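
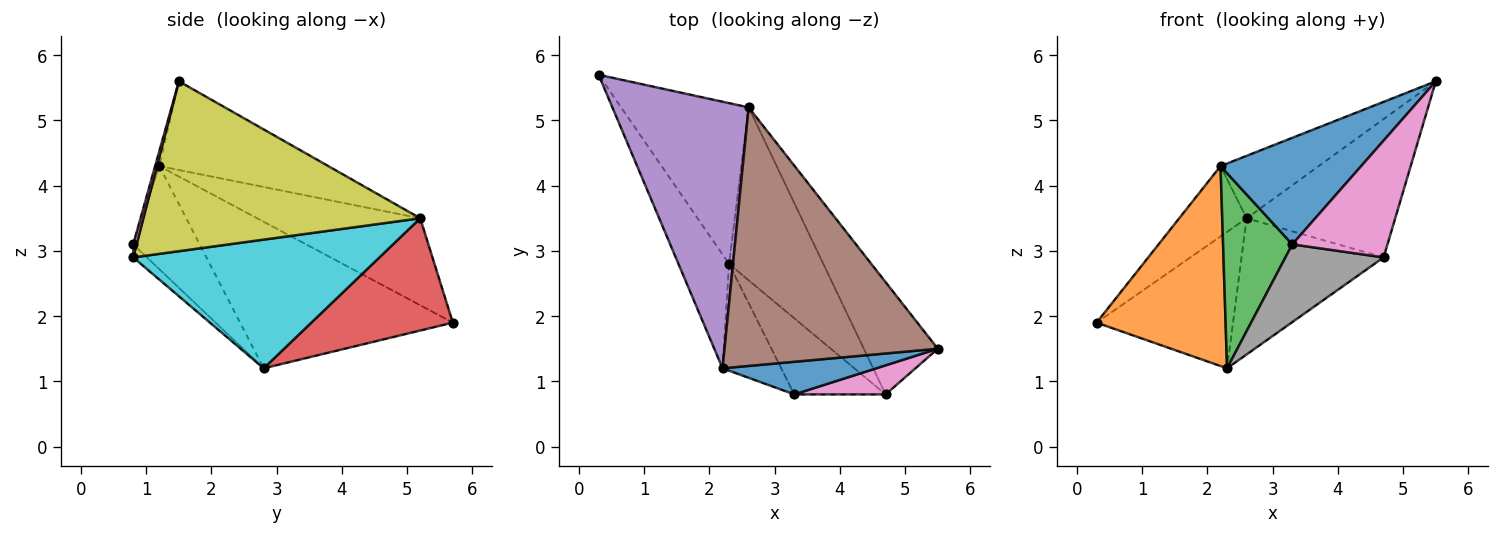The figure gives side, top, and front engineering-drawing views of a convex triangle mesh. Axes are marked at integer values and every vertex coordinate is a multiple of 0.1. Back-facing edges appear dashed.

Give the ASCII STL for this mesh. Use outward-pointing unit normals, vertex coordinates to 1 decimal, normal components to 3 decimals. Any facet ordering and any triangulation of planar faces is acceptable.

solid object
 facet normal -0.028 -0.956 0.293
  outer loop
   vertex 2.2 1.2 4.3
   vertex 3.3 0.8 3.1
   vertex 5.5 1.5 5.6
  endloop
 endfacet
 facet normal -0.820 -0.497 -0.283
  outer loop
   vertex 2.2 1.2 4.3
   vertex 0.3 5.7 1.9
   vertex 2.3 2.8 1.2
  endloop
 endfacet
 facet normal -0.644 -0.671 -0.367
  outer loop
   vertex 2.2 1.2 4.3
   vertex 2.3 2.8 1.2
   vertex 3.3 0.8 3.1
  endloop
 endfacet
 facet normal 0.557 0.537 -0.633
  outer loop
   vertex 2.6 5.2 3.5
   vertex 2.3 2.8 1.2
   vertex 0.3 5.7 1.9
  endloop
 endfacet
 facet normal -0.525 0.217 0.823
  outer loop
   vertex 2.6 5.2 3.5
   vertex 0.3 5.7 1.9
   vertex 2.2 1.2 4.3
  endloop
 endfacet
 facet normal -0.375 0.218 0.901
  outer loop
   vertex 2.6 5.2 3.5
   vertex 2.2 1.2 4.3
   vertex 5.5 1.5 5.6
  endloop
 endfacet
 facet normal 0.034 -0.970 0.241
  outer loop
   vertex 4.7 0.8 2.9
   vertex 5.5 1.5 5.6
   vertex 3.3 0.8 3.1
  endloop
 endfacet
 facet normal -0.099 -0.711 -0.696
  outer loop
   vertex 4.7 0.8 2.9
   vertex 3.3 0.8 3.1
   vertex 2.3 2.8 1.2
  endloop
 endfacet
 facet normal 0.823 0.441 -0.358
  outer loop
   vertex 4.7 0.8 2.9
   vertex 2.6 5.2 3.5
   vertex 5.5 1.5 5.6
  endloop
 endfacet
 facet normal 0.731 0.422 -0.536
  outer loop
   vertex 4.7 0.8 2.9
   vertex 2.3 2.8 1.2
   vertex 2.6 5.2 3.5
  endloop
 endfacet
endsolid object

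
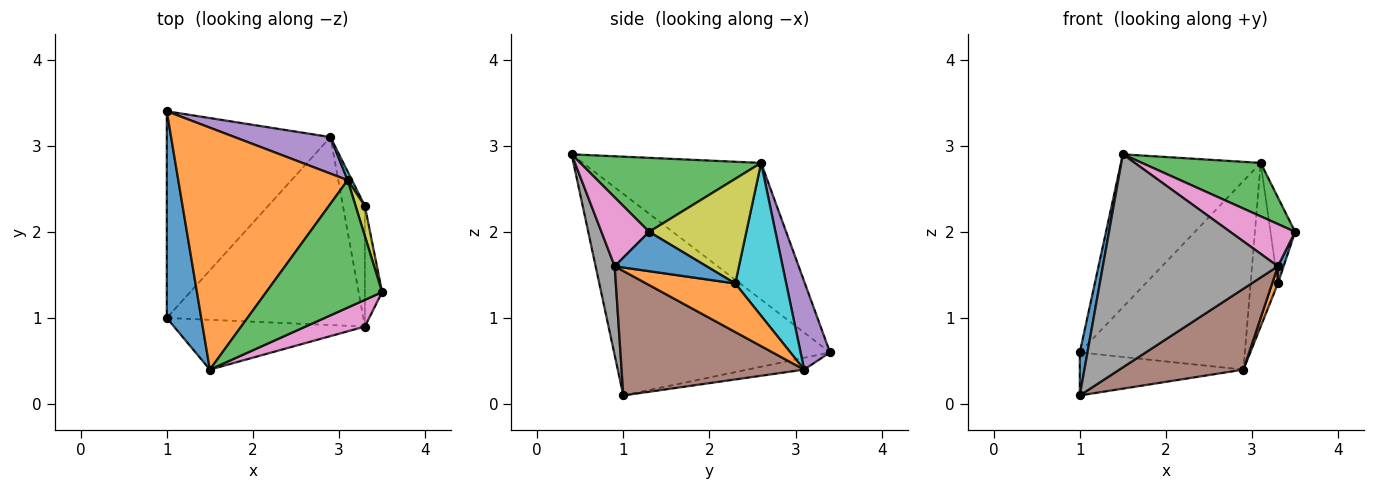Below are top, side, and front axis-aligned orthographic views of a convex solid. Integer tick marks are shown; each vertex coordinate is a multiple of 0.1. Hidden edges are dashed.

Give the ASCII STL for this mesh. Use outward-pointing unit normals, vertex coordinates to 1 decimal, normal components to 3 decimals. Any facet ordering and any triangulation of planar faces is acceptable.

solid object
 facet normal -0.985 -0.035 0.168
  outer loop
   vertex 1.0 1.0 0.1
   vertex 1.5 0.4 2.9
   vertex 1.0 3.4 0.6
  endloop
 endfacet
 facet normal -0.563 0.441 0.698
  outer loop
   vertex 3.1 2.6 2.8
   vertex 1.0 3.4 0.6
   vertex 1.5 0.4 2.9
  endloop
 endfacet
 facet normal 0.507 -0.333 0.795
  outer loop
   vertex 3.1 2.6 2.8
   vertex 1.5 0.4 2.9
   vertex 3.5 1.3 2.0
  endloop
 endfacet
 facet normal -0.071 0.203 -0.977
  outer loop
   vertex 2.9 3.1 0.4
   vertex 1.0 1.0 0.1
   vertex 1.0 3.4 0.6
  endloop
 endfacet
 facet normal 0.172 0.967 0.187
  outer loop
   vertex 2.9 3.1 0.4
   vertex 1.0 3.4 0.6
   vertex 3.1 2.6 2.8
  endloop
 endfacet
 facet normal 0.503 -0.342 -0.794
  outer loop
   vertex 3.3 0.9 1.6
   vertex 1.0 1.0 0.1
   vertex 2.9 3.1 0.4
  endloop
 endfacet
 facet normal 0.527 -0.718 0.454
  outer loop
   vertex 3.3 0.9 1.6
   vertex 3.5 1.3 2.0
   vertex 1.5 0.4 2.9
  endloop
 endfacet
 facet normal 0.106 -0.968 -0.226
  outer loop
   vertex 3.3 0.9 1.6
   vertex 1.5 0.4 2.9
   vertex 1.0 1.0 0.1
  endloop
 endfacet
 facet normal 0.966 0.245 0.086
  outer loop
   vertex 3.3 2.3 1.4
   vertex 3.1 2.6 2.8
   vertex 3.5 1.3 2.0
  endloop
 endfacet
 facet normal 0.881 0.472 0.025
  outer loop
   vertex 3.3 2.3 1.4
   vertex 2.9 3.1 0.4
   vertex 3.1 2.6 2.8
  endloop
 endfacet
 facet normal 0.915 -0.057 -0.400
  outer loop
   vertex 3.3 2.3 1.4
   vertex 3.5 1.3 2.0
   vertex 3.3 0.9 1.6
  endloop
 endfacet
 facet normal 0.910 -0.059 -0.411
  outer loop
   vertex 3.3 2.3 1.4
   vertex 3.3 0.9 1.6
   vertex 2.9 3.1 0.4
  endloop
 endfacet
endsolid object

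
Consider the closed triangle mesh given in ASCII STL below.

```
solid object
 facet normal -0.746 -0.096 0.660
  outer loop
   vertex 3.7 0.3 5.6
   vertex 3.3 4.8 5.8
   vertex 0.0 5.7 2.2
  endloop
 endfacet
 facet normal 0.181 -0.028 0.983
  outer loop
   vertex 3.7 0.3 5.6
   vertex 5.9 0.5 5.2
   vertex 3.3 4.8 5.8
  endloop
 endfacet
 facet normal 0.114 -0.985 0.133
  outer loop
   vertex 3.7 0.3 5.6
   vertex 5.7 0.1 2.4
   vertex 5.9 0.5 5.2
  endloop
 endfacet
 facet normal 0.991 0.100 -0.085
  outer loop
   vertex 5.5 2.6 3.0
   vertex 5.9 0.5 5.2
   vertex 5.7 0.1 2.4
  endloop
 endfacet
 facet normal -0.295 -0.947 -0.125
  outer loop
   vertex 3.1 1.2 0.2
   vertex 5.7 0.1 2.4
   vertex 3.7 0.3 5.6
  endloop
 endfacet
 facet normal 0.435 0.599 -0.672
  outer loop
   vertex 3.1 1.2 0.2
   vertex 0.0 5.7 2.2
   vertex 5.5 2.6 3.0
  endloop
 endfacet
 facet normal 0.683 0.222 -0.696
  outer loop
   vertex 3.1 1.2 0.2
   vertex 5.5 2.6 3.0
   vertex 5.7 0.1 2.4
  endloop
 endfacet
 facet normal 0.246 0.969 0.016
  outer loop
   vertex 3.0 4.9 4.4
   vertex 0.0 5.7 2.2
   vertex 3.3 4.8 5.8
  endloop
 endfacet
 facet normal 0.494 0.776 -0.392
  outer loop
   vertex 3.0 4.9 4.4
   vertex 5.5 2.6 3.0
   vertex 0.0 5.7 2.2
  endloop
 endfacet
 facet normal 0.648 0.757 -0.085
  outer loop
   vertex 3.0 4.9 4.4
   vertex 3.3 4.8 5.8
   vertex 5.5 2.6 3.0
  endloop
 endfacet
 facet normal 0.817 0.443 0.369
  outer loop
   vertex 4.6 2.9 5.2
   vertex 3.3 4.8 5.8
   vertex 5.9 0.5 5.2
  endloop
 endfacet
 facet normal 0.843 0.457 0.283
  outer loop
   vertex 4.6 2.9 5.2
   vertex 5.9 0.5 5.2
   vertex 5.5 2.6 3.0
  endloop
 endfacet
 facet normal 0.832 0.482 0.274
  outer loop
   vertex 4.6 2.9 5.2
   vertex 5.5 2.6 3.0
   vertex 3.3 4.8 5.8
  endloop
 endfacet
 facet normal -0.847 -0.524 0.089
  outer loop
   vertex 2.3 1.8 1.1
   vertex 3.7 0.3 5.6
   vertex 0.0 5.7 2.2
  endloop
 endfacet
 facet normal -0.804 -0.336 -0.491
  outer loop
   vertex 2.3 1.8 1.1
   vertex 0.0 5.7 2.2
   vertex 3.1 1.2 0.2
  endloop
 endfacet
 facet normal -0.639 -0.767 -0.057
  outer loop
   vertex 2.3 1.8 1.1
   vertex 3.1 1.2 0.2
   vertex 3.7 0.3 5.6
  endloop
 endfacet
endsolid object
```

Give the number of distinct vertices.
10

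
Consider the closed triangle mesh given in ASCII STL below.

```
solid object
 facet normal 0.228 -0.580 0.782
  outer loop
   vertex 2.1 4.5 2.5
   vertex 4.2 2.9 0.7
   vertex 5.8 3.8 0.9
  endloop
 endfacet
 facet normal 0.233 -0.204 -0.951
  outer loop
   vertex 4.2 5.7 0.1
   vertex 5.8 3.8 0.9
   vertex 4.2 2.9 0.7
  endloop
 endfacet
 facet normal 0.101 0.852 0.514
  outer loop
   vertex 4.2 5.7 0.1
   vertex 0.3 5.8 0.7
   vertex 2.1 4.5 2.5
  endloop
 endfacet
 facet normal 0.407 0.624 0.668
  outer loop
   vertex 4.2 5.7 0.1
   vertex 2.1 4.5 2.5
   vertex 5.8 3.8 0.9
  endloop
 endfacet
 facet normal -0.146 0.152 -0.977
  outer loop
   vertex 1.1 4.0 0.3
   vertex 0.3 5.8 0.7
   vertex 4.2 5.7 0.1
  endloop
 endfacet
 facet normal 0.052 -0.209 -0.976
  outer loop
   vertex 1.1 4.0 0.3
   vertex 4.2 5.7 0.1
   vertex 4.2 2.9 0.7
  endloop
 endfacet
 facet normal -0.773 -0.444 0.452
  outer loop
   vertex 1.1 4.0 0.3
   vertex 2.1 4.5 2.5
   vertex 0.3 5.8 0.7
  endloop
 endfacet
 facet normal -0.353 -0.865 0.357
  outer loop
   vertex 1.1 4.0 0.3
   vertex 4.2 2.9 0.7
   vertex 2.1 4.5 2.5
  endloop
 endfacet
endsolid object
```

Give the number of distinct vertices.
6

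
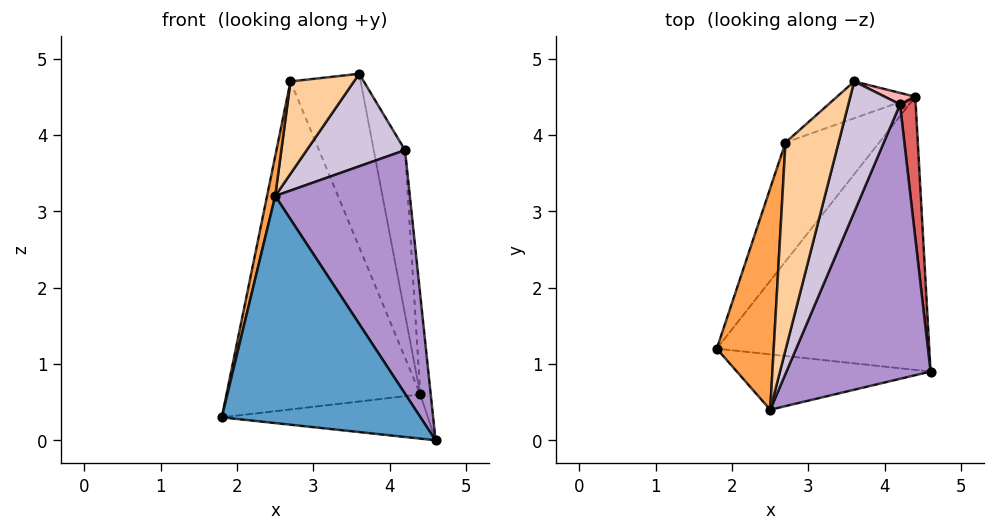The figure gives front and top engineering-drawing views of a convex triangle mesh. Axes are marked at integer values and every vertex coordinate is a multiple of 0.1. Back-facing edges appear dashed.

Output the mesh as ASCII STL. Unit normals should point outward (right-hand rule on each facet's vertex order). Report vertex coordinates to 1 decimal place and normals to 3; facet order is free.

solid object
 facet normal -0.128 -0.964 -0.235
  outer loop
   vertex 2.5 0.4 3.2
   vertex 1.8 1.2 0.3
   vertex 4.6 0.9 0.0
  endloop
 endfacet
 facet normal -0.088 0.159 -0.983
  outer loop
   vertex 4.4 4.5 0.6
   vertex 4.6 0.9 0.0
   vertex 1.8 1.2 0.3
  endloop
 endfacet
 facet normal -0.974 -0.040 0.224
  outer loop
   vertex 2.7 3.9 4.7
   vertex 1.8 1.2 0.3
   vertex 2.5 0.4 3.2
  endloop
 endfacet
 facet normal 0.251 -0.393 0.884
  outer loop
   vertex 2.7 3.9 4.7
   vertex 2.5 0.4 3.2
   vertex 3.6 4.7 4.8
  endloop
 endfacet
 facet normal -0.756 0.616 -0.223
  outer loop
   vertex 2.7 3.9 4.7
   vertex 4.4 4.5 0.6
   vertex 1.8 1.2 0.3
  endloop
 endfacet
 facet normal -0.646 0.747 -0.159
  outer loop
   vertex 2.7 3.9 4.7
   vertex 3.6 4.7 4.8
   vertex 4.4 4.5 0.6
  endloop
 endfacet
 facet normal 0.997 0.045 0.064
  outer loop
   vertex 4.2 4.4 3.8
   vertex 4.6 0.9 0.0
   vertex 4.4 4.5 0.6
  endloop
 endfacet
 facet normal 0.524 0.850 0.059
  outer loop
   vertex 4.2 4.4 3.8
   vertex 4.4 4.5 0.6
   vertex 3.6 4.7 4.8
  endloop
 endfacet
 facet normal 0.792 -0.405 0.457
  outer loop
   vertex 4.2 4.4 3.8
   vertex 2.5 0.4 3.2
   vertex 4.6 0.9 0.0
  endloop
 endfacet
 facet normal 0.731 -0.394 0.557
  outer loop
   vertex 4.2 4.4 3.8
   vertex 3.6 4.7 4.8
   vertex 2.5 0.4 3.2
  endloop
 endfacet
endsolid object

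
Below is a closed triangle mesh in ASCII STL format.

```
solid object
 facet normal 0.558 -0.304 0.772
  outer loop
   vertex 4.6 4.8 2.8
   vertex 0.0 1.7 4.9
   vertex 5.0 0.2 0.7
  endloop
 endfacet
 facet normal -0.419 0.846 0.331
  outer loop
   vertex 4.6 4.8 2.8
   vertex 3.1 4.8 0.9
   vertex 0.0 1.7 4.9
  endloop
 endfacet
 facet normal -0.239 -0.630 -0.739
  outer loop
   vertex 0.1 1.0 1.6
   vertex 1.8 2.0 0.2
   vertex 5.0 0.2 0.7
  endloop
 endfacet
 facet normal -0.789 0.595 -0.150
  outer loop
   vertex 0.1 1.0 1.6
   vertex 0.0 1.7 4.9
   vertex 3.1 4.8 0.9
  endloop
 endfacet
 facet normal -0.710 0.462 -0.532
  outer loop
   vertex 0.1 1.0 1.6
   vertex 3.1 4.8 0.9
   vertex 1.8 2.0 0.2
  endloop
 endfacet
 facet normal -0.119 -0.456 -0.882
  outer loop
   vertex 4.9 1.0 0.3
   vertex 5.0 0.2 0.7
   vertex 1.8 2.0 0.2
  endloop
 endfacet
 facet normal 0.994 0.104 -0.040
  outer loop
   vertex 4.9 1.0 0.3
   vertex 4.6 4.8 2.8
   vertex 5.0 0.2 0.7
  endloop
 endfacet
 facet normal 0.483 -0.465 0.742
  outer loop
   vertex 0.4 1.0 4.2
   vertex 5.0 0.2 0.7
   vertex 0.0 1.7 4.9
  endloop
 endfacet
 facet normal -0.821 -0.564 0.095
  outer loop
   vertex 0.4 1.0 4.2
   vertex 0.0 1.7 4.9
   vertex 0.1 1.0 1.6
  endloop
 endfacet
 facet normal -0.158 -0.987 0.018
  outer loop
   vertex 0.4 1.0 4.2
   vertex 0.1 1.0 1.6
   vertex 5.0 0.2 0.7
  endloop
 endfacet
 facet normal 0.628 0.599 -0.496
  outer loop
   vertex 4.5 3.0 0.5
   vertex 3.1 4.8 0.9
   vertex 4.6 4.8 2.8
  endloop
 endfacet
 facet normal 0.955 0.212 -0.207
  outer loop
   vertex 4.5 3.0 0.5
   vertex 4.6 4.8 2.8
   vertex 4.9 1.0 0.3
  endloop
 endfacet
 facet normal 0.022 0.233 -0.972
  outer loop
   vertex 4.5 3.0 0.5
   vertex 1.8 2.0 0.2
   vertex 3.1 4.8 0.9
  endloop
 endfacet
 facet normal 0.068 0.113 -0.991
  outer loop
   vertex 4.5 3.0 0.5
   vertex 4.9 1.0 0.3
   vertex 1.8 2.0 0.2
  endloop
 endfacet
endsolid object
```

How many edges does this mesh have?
21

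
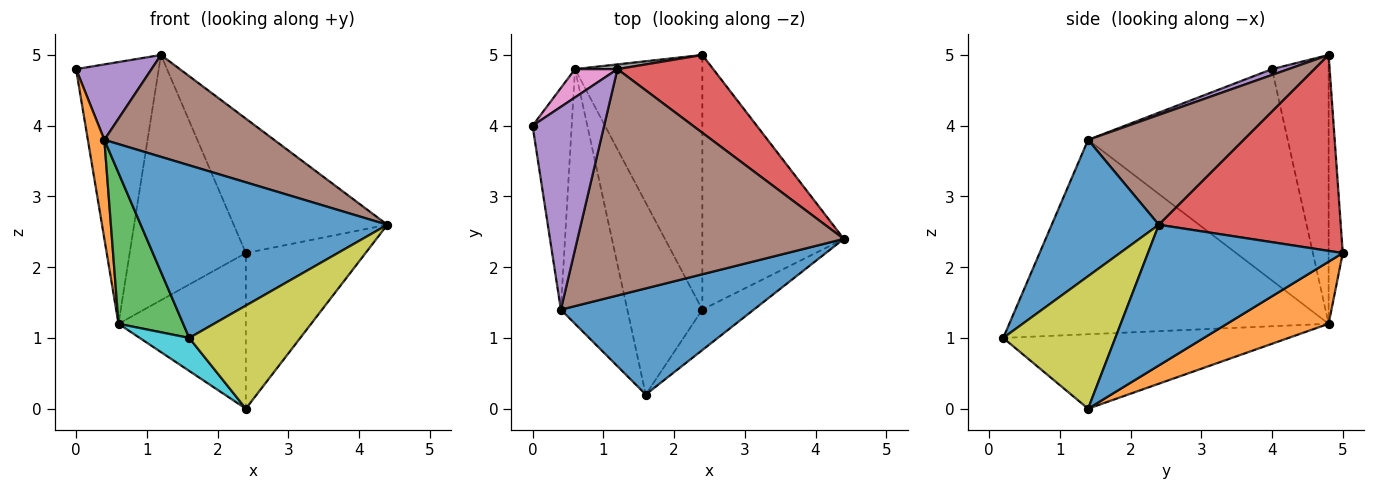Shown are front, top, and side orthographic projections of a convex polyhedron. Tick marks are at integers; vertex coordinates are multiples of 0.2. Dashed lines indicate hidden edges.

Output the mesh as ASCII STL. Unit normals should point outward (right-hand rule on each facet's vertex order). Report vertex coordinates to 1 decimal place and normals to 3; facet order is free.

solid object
 facet normal 0.347 -0.799 0.491
  outer loop
   vertex 0.4 1.4 3.8
   vertex 1.6 0.2 1.0
   vertex 4.4 2.4 2.6
  endloop
 endfacet
 facet normal -0.980 -0.081 -0.181
  outer loop
   vertex 0.4 1.4 3.8
   vertex 0.0 4.0 4.8
   vertex 0.6 4.8 1.2
  endloop
 endfacet
 facet normal -0.929 -0.188 -0.318
  outer loop
   vertex 0.4 1.4 3.8
   vertex 0.6 4.8 1.2
   vertex 1.6 0.2 1.0
  endloop
 endfacet
 facet normal 0.716 0.604 0.350
  outer loop
   vertex 1.2 4.8 5.0
   vertex 4.4 2.4 2.6
   vertex 2.4 5.0 2.2
  endloop
 endfacet
 facet normal 0.076 -0.348 0.935
  outer loop
   vertex 1.2 4.8 5.0
   vertex 0.0 4.0 4.8
   vertex 0.4 1.4 3.8
  endloop
 endfacet
 facet normal 0.352 -0.384 0.854
  outer loop
   vertex 1.2 4.8 5.0
   vertex 0.4 1.4 3.8
   vertex 4.4 2.4 2.6
  endloop
 endfacet
 facet normal -0.563 0.822 0.089
  outer loop
   vertex 1.2 4.8 5.0
   vertex 0.6 4.8 1.2
   vertex 0.0 4.0 4.8
  endloop
 endfacet
 facet normal -0.121 0.992 0.019
  outer loop
   vertex 1.2 4.8 5.0
   vertex 2.4 5.0 2.2
   vertex 0.6 4.8 1.2
  endloop
 endfacet
 facet normal 0.685 -0.678 -0.266
  outer loop
   vertex 2.4 1.4 0.0
   vertex 4.4 2.4 2.6
   vertex 1.6 0.2 1.0
  endloop
 endfacet
 facet normal -0.699 -0.121 -0.705
  outer loop
   vertex 2.4 1.4 0.0
   vertex 1.6 0.2 1.0
   vertex 0.6 4.8 1.2
  endloop
 endfacet
 facet normal 0.647 0.398 -0.651
  outer loop
   vertex 2.4 1.4 0.0
   vertex 2.4 5.0 2.2
   vertex 4.4 2.4 2.6
  endloop
 endfacet
 facet normal 0.384 0.481 -0.788
  outer loop
   vertex 2.4 1.4 0.0
   vertex 0.6 4.8 1.2
   vertex 2.4 5.0 2.2
  endloop
 endfacet
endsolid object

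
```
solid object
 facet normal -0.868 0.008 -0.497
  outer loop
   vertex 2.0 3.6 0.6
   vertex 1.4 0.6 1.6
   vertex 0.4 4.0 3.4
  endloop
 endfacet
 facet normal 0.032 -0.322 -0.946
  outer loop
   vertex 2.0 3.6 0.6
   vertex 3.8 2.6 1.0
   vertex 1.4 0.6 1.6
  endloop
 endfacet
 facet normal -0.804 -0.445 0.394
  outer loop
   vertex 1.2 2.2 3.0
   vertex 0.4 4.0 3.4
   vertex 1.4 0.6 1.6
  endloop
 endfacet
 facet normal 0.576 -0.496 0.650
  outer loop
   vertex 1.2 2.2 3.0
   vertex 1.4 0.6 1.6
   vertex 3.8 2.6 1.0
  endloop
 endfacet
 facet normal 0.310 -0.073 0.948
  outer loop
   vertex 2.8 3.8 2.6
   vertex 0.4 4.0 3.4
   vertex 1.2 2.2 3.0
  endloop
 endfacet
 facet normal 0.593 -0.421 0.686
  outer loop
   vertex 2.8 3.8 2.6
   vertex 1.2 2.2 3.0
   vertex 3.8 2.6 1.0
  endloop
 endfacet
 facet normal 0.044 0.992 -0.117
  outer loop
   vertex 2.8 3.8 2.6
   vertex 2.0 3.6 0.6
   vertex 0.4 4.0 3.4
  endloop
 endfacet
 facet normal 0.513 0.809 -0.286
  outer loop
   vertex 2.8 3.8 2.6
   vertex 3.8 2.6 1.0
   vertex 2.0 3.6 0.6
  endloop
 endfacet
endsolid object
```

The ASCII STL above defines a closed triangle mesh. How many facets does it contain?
8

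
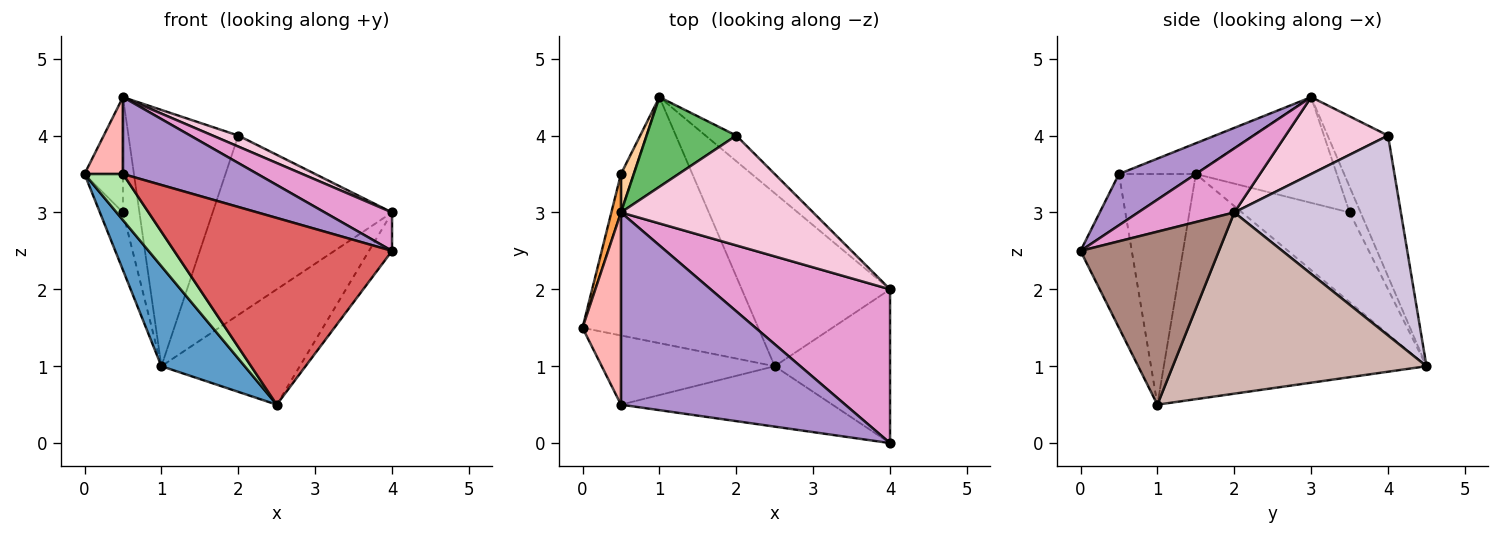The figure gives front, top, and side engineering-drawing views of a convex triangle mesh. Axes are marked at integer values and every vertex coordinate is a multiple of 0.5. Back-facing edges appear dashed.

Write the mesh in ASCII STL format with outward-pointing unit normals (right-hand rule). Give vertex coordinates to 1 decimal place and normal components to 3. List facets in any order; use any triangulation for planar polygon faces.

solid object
 facet normal -0.765 -0.242 -0.597
  outer loop
   vertex 2.5 1.0 0.5
   vertex 0.0 1.5 3.5
   vertex 1.0 4.5 1.0
  endloop
 endfacet
 facet normal -0.968 0.208 -0.138
  outer loop
   vertex 0.5 3.5 3.0
   vertex 1.0 4.5 1.0
   vertex 0.0 1.5 3.5
  endloop
 endfacet
 facet normal -0.961 0.262 0.087
  outer loop
   vertex 0.5 3.5 3.0
   vertex 0.0 1.5 3.5
   vertex 0.5 3.0 4.5
  endloop
 endfacet
 facet normal -0.535 0.802 0.267
  outer loop
   vertex 0.5 3.5 3.0
   vertex 0.5 3.0 4.5
   vertex 1.0 4.5 1.0
  endloop
 endfacet
 facet normal -0.461 0.838 0.293
  outer loop
   vertex 2.0 4.0 4.0
   vertex 1.0 4.5 1.0
   vertex 0.5 3.0 4.5
  endloop
 endfacet
 facet normal -0.743 -0.371 -0.557
  outer loop
   vertex 0.5 0.5 3.5
   vertex 0.0 1.5 3.5
   vertex 2.5 1.0 0.5
  endloop
 endfacet
 facet normal -0.218 -0.928 -0.300
  outer loop
   vertex 0.5 0.5 3.5
   vertex 2.5 1.0 0.5
   vertex 4.0 0.0 2.5
  endloop
 endfacet
 facet normal -0.596 -0.298 0.745
  outer loop
   vertex 0.5 0.5 3.5
   vertex 0.5 3.0 4.5
   vertex 0.0 1.5 3.5
  endloop
 endfacet
 facet normal 0.208 -0.363 0.908
  outer loop
   vertex 0.5 0.5 3.5
   vertex 4.0 0.0 2.5
   vertex 0.5 3.0 4.5
  endloop
 endfacet
 facet normal 0.677 0.729 -0.104
  outer loop
   vertex 4.0 2.0 3.0
   vertex 1.0 4.5 1.0
   vertex 2.0 4.0 4.0
  endloop
 endfacet
 facet normal 0.824 0.137 -0.549
  outer loop
   vertex 4.0 2.0 3.0
   vertex 4.0 0.0 2.5
   vertex 2.5 1.0 0.5
  endloop
 endfacet
 facet normal 0.713 0.389 -0.583
  outer loop
   vertex 4.0 2.0 3.0
   vertex 2.5 1.0 0.5
   vertex 1.0 4.5 1.0
  endloop
 endfacet
 facet normal 0.327 -0.229 0.917
  outer loop
   vertex 4.0 2.0 3.0
   vertex 0.5 3.0 4.5
   vertex 4.0 0.0 2.5
  endloop
 endfacet
 facet normal 0.370 -0.092 0.925
  outer loop
   vertex 4.0 2.0 3.0
   vertex 2.0 4.0 4.0
   vertex 0.5 3.0 4.5
  endloop
 endfacet
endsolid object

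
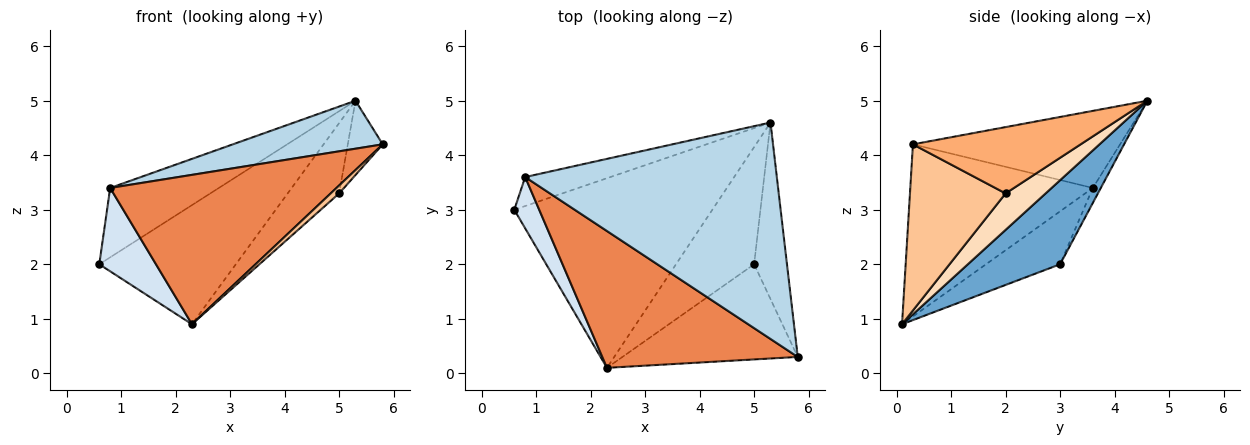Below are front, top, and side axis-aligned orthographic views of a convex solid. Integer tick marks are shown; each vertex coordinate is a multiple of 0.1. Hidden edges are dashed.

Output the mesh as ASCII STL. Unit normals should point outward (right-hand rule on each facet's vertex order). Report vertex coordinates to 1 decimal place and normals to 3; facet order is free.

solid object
 facet normal 0.338 0.501 -0.797
  outer loop
   vertex 2.3 0.1 0.9
   vertex 0.6 3.0 2.0
   vertex 5.3 4.6 5.0
  endloop
 endfacet
 facet normal -0.068 0.921 -0.385
  outer loop
   vertex 0.8 3.6 3.4
   vertex 5.3 4.6 5.0
   vertex 0.6 3.0 2.0
  endloop
 endfacet
 facet normal -0.287 -0.207 0.935
  outer loop
   vertex 0.8 3.6 3.4
   vertex 5.8 0.3 4.2
   vertex 5.3 4.6 5.0
  endloop
 endfacet
 facet normal -0.744 -0.569 0.350
  outer loop
   vertex 0.8 3.6 3.4
   vertex 0.6 3.0 2.0
   vertex 2.3 0.1 0.9
  endloop
 endfacet
 facet normal -0.511 -0.634 0.581
  outer loop
   vertex 0.8 3.6 3.4
   vertex 2.3 0.1 0.9
   vertex 5.8 0.3 4.2
  endloop
 endfacet
 facet normal 0.881 0.184 -0.436
  outer loop
   vertex 5.0 2.0 3.3
   vertex 5.3 4.6 5.0
   vertex 5.8 0.3 4.2
  endloop
 endfacet
 facet normal 0.687 -0.060 -0.725
  outer loop
   vertex 5.0 2.0 3.3
   vertex 5.8 0.3 4.2
   vertex 2.3 0.1 0.9
  endloop
 endfacet
 facet normal 0.372 0.478 -0.796
  outer loop
   vertex 5.0 2.0 3.3
   vertex 2.3 0.1 0.9
   vertex 5.3 4.6 5.0
  endloop
 endfacet
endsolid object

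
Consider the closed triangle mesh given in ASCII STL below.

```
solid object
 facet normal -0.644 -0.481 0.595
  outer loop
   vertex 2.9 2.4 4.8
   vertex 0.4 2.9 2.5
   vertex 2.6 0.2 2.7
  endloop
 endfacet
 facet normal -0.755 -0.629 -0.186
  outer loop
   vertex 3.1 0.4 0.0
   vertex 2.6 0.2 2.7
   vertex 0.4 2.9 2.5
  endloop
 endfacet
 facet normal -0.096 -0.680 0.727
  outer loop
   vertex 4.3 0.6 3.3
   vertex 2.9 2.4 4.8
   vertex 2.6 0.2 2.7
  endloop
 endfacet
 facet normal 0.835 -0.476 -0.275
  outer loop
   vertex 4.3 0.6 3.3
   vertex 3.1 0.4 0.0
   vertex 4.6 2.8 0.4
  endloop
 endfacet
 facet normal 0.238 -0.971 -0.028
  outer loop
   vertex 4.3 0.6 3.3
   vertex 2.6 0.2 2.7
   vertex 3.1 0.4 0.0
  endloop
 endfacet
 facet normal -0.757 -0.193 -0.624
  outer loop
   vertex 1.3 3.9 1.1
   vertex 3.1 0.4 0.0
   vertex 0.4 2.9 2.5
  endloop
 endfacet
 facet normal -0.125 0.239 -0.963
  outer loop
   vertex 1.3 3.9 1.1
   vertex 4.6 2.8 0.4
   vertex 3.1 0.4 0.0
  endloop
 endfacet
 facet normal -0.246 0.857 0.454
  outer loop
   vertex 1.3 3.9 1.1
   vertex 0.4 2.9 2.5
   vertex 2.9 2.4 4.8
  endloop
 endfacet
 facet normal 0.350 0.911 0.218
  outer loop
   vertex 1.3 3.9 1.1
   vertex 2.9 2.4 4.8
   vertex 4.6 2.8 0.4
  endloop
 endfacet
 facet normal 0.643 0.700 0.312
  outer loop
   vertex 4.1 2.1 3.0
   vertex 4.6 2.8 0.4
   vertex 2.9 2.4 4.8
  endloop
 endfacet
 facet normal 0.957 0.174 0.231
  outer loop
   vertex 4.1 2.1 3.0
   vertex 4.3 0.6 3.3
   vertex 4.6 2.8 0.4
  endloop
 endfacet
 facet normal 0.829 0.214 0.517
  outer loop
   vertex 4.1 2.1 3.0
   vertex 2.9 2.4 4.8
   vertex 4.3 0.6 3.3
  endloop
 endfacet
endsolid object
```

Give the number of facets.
12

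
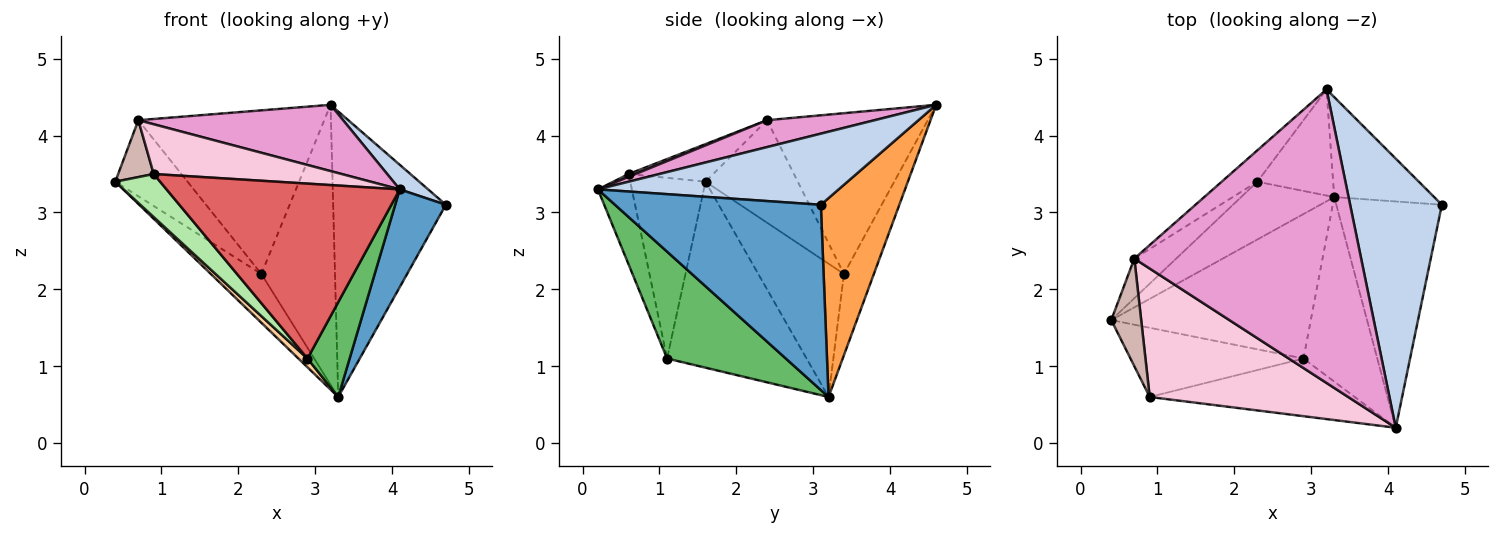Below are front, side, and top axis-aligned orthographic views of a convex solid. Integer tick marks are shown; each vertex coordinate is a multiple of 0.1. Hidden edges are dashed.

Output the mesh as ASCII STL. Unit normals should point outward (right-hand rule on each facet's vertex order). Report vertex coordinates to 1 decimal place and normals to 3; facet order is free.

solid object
 facet normal 0.850 -0.209 -0.484
  outer loop
   vertex 3.3 3.2 0.6
   vertex 4.7 3.1 3.1
   vertex 4.1 0.2 3.3
  endloop
 endfacet
 facet normal 0.611 -0.072 0.788
  outer loop
   vertex 3.2 4.6 4.4
   vertex 4.1 0.2 3.3
   vertex 4.7 3.1 3.1
  endloop
 endfacet
 facet normal 0.549 0.789 -0.276
  outer loop
   vertex 3.2 4.6 4.4
   vertex 4.7 3.1 3.1
   vertex 3.3 3.2 0.6
  endloop
 endfacet
 facet normal -0.681 -0.044 -0.731
  outer loop
   vertex 2.9 1.1 1.1
   vertex 0.4 1.6 3.4
   vertex 3.3 3.2 0.6
  endloop
 endfacet
 facet normal 0.790 -0.280 -0.546
  outer loop
   vertex 2.9 1.1 1.1
   vertex 3.3 3.2 0.6
   vertex 4.1 0.2 3.3
  endloop
 endfacet
 facet normal -0.663 -0.395 -0.635
  outer loop
   vertex 0.9 0.6 3.5
   vertex 0.4 1.6 3.4
   vertex 2.9 1.1 1.1
  endloop
 endfacet
 facet normal -0.137 -0.941 -0.310
  outer loop
   vertex 0.9 0.6 3.5
   vertex 2.9 1.1 1.1
   vertex 4.1 0.2 3.3
  endloop
 endfacet
 facet normal -0.738 0.435 -0.516
  outer loop
   vertex 2.3 3.4 2.2
   vertex 3.3 3.2 0.6
   vertex 0.4 1.6 3.4
  endloop
 endfacet
 facet normal -0.355 0.874 -0.331
  outer loop
   vertex 2.3 3.4 2.2
   vertex 3.2 4.6 4.4
   vertex 3.3 3.2 0.6
  endloop
 endfacet
 facet normal -0.749 0.587 -0.306
  outer loop
   vertex 0.7 2.4 4.2
   vertex 2.3 3.4 2.2
   vertex 0.4 1.6 3.4
  endloop
 endfacet
 facet normal -0.647 0.749 -0.144
  outer loop
   vertex 0.7 2.4 4.2
   vertex 3.2 4.6 4.4
   vertex 2.3 3.4 2.2
  endloop
 endfacet
 facet normal -0.743 -0.313 0.591
  outer loop
   vertex 0.7 2.4 4.2
   vertex 0.4 1.6 3.4
   vertex 0.9 0.6 3.5
  endloop
 endfacet
 facet normal 0.115 -0.219 0.969
  outer loop
   vertex 0.7 2.4 4.2
   vertex 4.1 0.2 3.3
   vertex 3.2 4.6 4.4
  endloop
 endfacet
 facet normal 0.013 -0.361 0.932
  outer loop
   vertex 0.7 2.4 4.2
   vertex 0.9 0.6 3.5
   vertex 4.1 0.2 3.3
  endloop
 endfacet
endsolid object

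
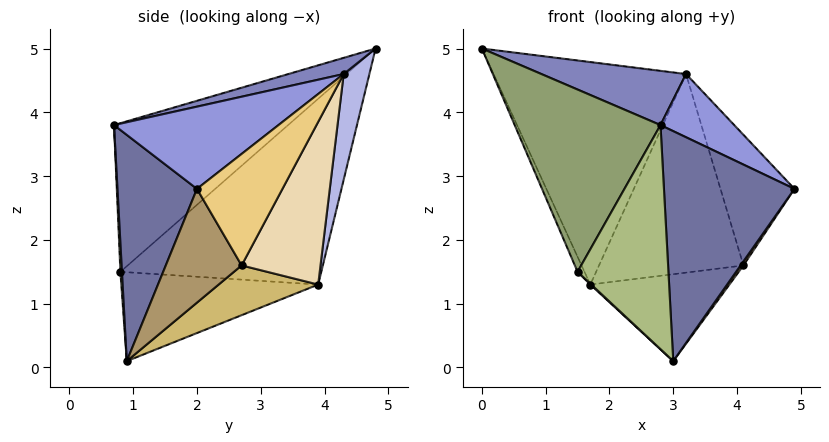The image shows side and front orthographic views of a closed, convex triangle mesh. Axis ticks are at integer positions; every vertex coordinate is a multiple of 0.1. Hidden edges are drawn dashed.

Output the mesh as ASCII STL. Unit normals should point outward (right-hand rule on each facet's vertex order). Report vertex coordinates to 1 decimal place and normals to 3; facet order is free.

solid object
 facet normal 0.520 -0.854 -0.018
  outer loop
   vertex 3.0 0.9 0.1
   vertex 4.9 2.0 2.8
   vertex 2.8 0.7 3.8
  endloop
 endfacet
 facet normal 0.086 -0.225 0.970
  outer loop
   vertex 3.2 4.3 4.6
   vertex 0.0 4.8 5.0
   vertex 2.8 0.7 3.8
  endloop
 endfacet
 facet normal 0.534 -0.240 0.811
  outer loop
   vertex 3.2 4.3 4.6
   vertex 2.8 0.7 3.8
   vertex 4.9 2.0 2.8
  endloop
 endfacet
 facet normal 0.130 0.975 -0.177
  outer loop
   vertex 3.2 4.3 4.6
   vertex 1.7 3.9 1.3
   vertex 0.0 4.8 5.0
  endloop
 endfacet
 facet normal -0.710 -0.595 0.376
  outer loop
   vertex 1.5 0.8 1.5
   vertex 2.8 0.7 3.8
   vertex 0.0 4.8 5.0
  endloop
 endfacet
 facet normal 0.017 -0.998 -0.053
  outer loop
   vertex 1.5 0.8 1.5
   vertex 3.0 0.9 0.1
   vertex 2.8 0.7 3.8
  endloop
 endfacet
 facet normal -0.905 0.031 -0.424
  outer loop
   vertex 1.5 0.8 1.5
   vertex 0.0 4.8 5.0
   vertex 1.7 3.9 1.3
  endloop
 endfacet
 facet normal -0.682 -0.003 -0.731
  outer loop
   vertex 1.5 0.8 1.5
   vertex 1.7 3.9 1.3
   vertex 3.0 0.9 0.1
  endloop
 endfacet
 facet normal 0.823 -0.031 -0.567
  outer loop
   vertex 4.1 2.7 1.6
   vertex 4.9 2.0 2.8
   vertex 3.0 0.9 0.1
  endloop
 endfacet
 facet normal 0.338 0.472 -0.814
  outer loop
   vertex 4.1 2.7 1.6
   vertex 3.0 0.9 0.1
   vertex 1.7 3.9 1.3
  endloop
 endfacet
 facet normal 0.750 0.650 -0.121
  outer loop
   vertex 4.1 2.7 1.6
   vertex 3.2 4.3 4.6
   vertex 4.9 2.0 2.8
  endloop
 endfacet
 facet normal 0.456 0.835 -0.308
  outer loop
   vertex 4.1 2.7 1.6
   vertex 1.7 3.9 1.3
   vertex 3.2 4.3 4.6
  endloop
 endfacet
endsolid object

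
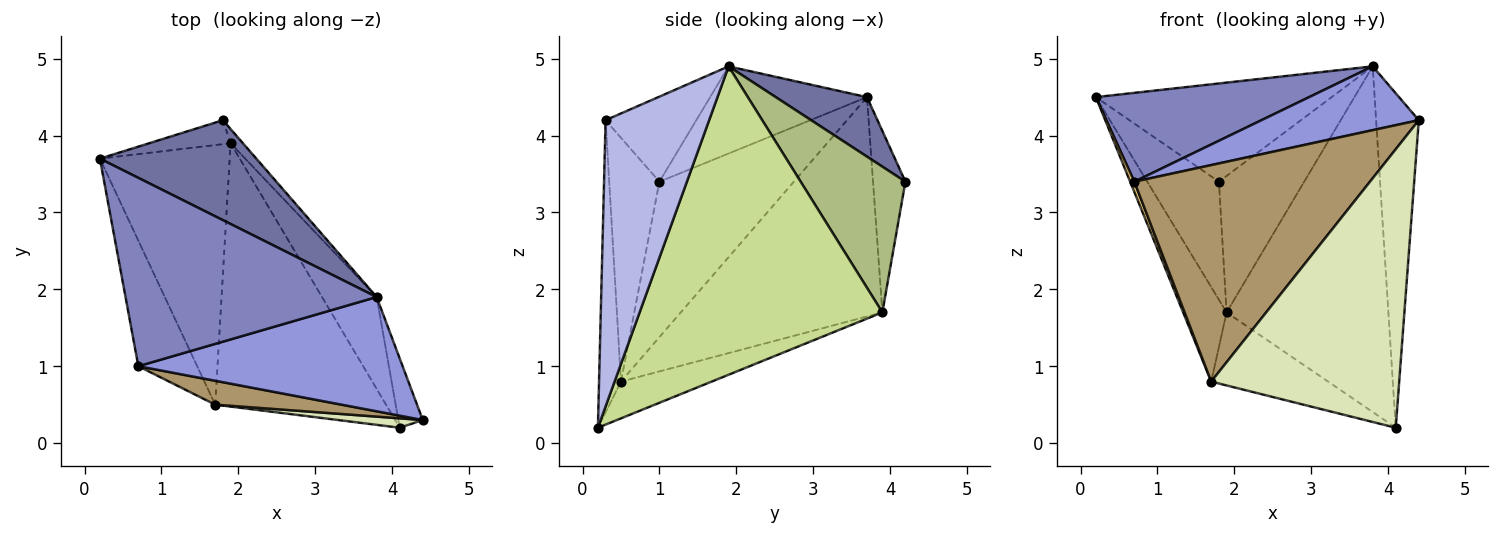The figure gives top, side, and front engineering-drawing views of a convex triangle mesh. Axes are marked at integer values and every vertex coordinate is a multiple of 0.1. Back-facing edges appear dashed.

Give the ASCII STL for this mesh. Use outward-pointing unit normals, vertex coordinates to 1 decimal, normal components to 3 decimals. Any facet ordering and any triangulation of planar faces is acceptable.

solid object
 facet normal 0.262 0.677 0.688
  outer loop
   vertex 3.8 1.9 4.9
   vertex 1.8 4.2 3.4
   vertex 0.2 3.7 4.5
  endloop
 endfacet
 facet normal -0.299 -0.407 0.863
  outer loop
   vertex 3.8 1.9 4.9
   vertex 0.2 3.7 4.5
   vertex 0.7 1.0 3.4
  endloop
 endfacet
 facet normal -0.271 -0.469 0.841
  outer loop
   vertex 3.8 1.9 4.9
   vertex 0.7 1.0 3.4
   vertex 4.4 0.3 4.2
  endloop
 endfacet
 facet normal 0.922 0.380 -0.079
  outer loop
   vertex 3.8 1.9 4.9
   vertex 4.4 0.3 4.2
   vertex 4.1 0.2 0.2
  endloop
 endfacet
 facet normal -0.405 0.896 -0.182
  outer loop
   vertex 1.9 3.9 1.7
   vertex 0.2 3.7 4.5
   vertex 1.8 4.2 3.4
  endloop
 endfacet
 facet normal 0.774 0.630 -0.066
  outer loop
   vertex 1.9 3.9 1.7
   vertex 1.8 4.2 3.4
   vertex 3.8 1.9 4.9
  endloop
 endfacet
 facet normal 0.823 0.549 -0.146
  outer loop
   vertex 1.9 3.9 1.7
   vertex 3.8 1.9 4.9
   vertex 4.1 0.2 0.2
  endloop
 endfacet
 facet normal -0.116 -0.993 0.033
  outer loop
   vertex 1.7 0.5 0.8
   vertex 4.1 0.2 0.2
   vertex 4.4 0.3 4.2
  endloop
 endfacet
 facet normal -0.207 -0.972 0.107
  outer loop
   vertex 1.7 0.5 0.8
   vertex 4.4 0.3 4.2
   vertex 0.7 1.0 3.4
  endloop
 endfacet
 facet normal -0.203 0.262 -0.944
  outer loop
   vertex 1.7 0.5 0.8
   vertex 1.9 3.9 1.7
   vertex 4.1 0.2 0.2
  endloop
 endfacet
 facet normal -0.935 -0.029 -0.354
  outer loop
   vertex 1.7 0.5 0.8
   vertex 0.7 1.0 3.4
   vertex 0.2 3.7 4.5
  endloop
 endfacet
 facet normal -0.846 0.182 -0.501
  outer loop
   vertex 1.7 0.5 0.8
   vertex 0.2 3.7 4.5
   vertex 1.9 3.9 1.7
  endloop
 endfacet
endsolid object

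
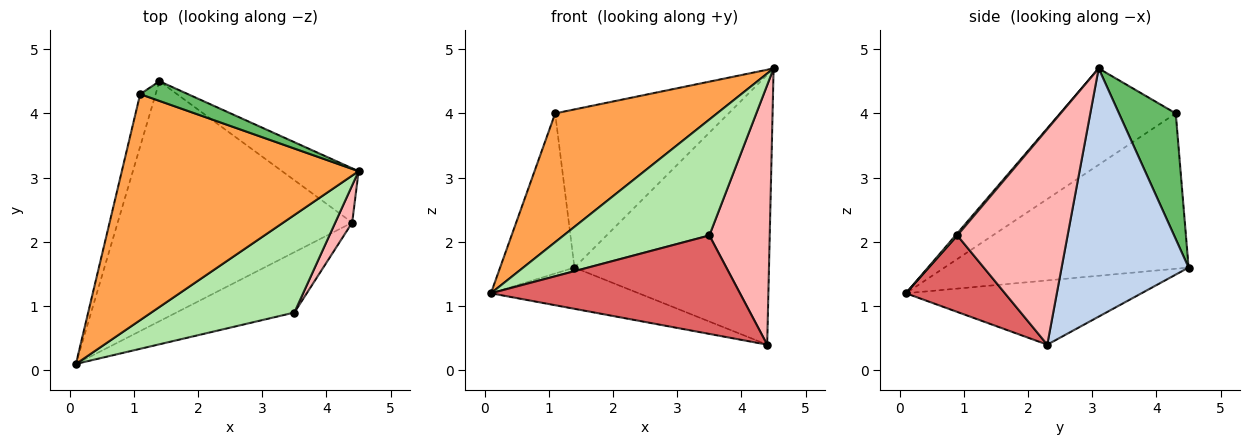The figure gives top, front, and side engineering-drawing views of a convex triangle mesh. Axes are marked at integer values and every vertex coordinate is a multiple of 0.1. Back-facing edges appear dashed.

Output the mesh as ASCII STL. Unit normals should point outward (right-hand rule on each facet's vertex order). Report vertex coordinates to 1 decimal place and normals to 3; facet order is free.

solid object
 facet normal -0.261 0.164 -0.951
  outer loop
   vertex 4.4 2.3 0.4
   vertex 0.1 0.1 1.2
   vertex 1.4 4.5 1.6
  endloop
 endfacet
 facet normal 0.539 0.826 -0.166
  outer loop
   vertex 4.4 2.3 0.4
   vertex 1.4 4.5 1.6
   vertex 4.5 3.1 4.7
  endloop
 endfacet
 facet normal -0.333 -0.467 0.819
  outer loop
   vertex 1.1 4.3 4.0
   vertex 0.1 0.1 1.2
   vertex 4.5 3.1 4.7
  endloop
 endfacet
 facet normal -0.952 0.290 -0.095
  outer loop
   vertex 1.1 4.3 4.0
   vertex 1.4 4.5 1.6
   vertex 0.1 0.1 1.2
  endloop
 endfacet
 facet normal 0.309 0.944 0.117
  outer loop
   vertex 1.1 4.3 4.0
   vertex 4.5 3.1 4.7
   vertex 1.4 4.5 1.6
  endloop
 endfacet
 facet normal 0.010 -0.765 0.644
  outer loop
   vertex 3.5 0.9 2.1
   vertex 4.5 3.1 4.7
   vertex 0.1 0.1 1.2
  endloop
 endfacet
 facet normal 0.321 -0.807 -0.495
  outer loop
   vertex 3.5 0.9 2.1
   vertex 0.1 0.1 1.2
   vertex 4.4 2.3 0.4
  endloop
 endfacet
 facet normal 0.875 -0.479 0.069
  outer loop
   vertex 3.5 0.9 2.1
   vertex 4.4 2.3 0.4
   vertex 4.5 3.1 4.7
  endloop
 endfacet
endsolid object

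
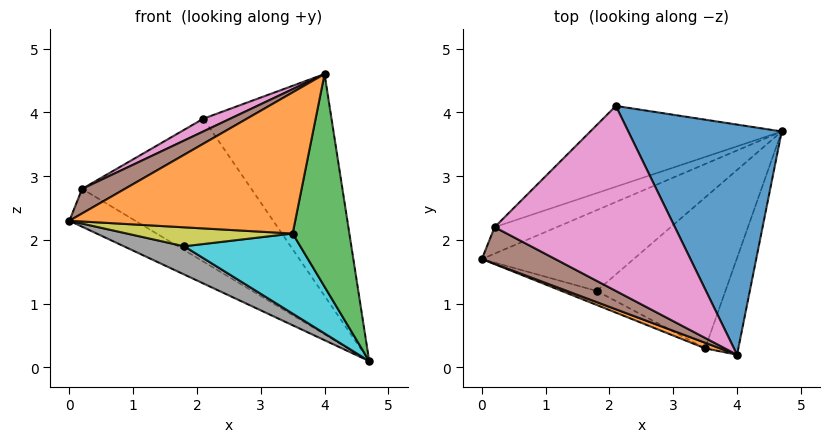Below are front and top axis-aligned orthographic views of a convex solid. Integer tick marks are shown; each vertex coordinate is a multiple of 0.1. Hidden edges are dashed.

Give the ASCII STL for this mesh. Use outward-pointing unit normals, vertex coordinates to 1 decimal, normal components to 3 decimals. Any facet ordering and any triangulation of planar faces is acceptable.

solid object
 facet normal 0.757 0.453 0.470
  outer loop
   vertex 2.1 4.1 3.9
   vertex 4.0 0.2 4.6
   vertex 4.7 3.7 0.1
  endloop
 endfacet
 facet normal -0.369 -0.929 0.037
  outer loop
   vertex 3.5 0.3 2.1
   vertex 4.0 0.2 4.6
   vertex 0.0 1.7 2.3
  endloop
 endfacet
 facet normal 0.884 -0.426 -0.194
  outer loop
   vertex 3.5 0.3 2.1
   vertex 4.7 3.7 0.1
   vertex 4.0 0.2 4.6
  endloop
 endfacet
 facet normal -0.525 0.698 -0.488
  outer loop
   vertex 0.2 2.2 2.8
   vertex 4.7 3.7 0.1
   vertex 0.0 1.7 2.3
  endloop
 endfacet
 facet normal -0.505 0.751 -0.425
  outer loop
   vertex 0.2 2.2 2.8
   vertex 2.1 4.1 3.9
   vertex 4.7 3.7 0.1
  endloop
 endfacet
 facet normal -0.566 -0.459 0.685
  outer loop
   vertex 0.2 2.2 2.8
   vertex 0.0 1.7 2.3
   vertex 4.0 0.2 4.6
  endloop
 endfacet
 facet normal -0.453 -0.061 0.889
  outer loop
   vertex 0.2 2.2 2.8
   vertex 4.0 0.2 4.6
   vertex 2.1 4.1 3.9
  endloop
 endfacet
 facet normal -0.289 -0.316 -0.904
  outer loop
   vertex 1.8 1.2 1.9
   vertex 0.0 1.7 2.3
   vertex 4.7 3.7 0.1
  endloop
 endfacet
 facet normal -0.335 -0.757 -0.561
  outer loop
   vertex 1.8 1.2 1.9
   vertex 3.5 0.3 2.1
   vertex 0.0 1.7 2.3
  endloop
 endfacet
 facet normal -0.143 -0.464 -0.874
  outer loop
   vertex 1.8 1.2 1.9
   vertex 4.7 3.7 0.1
   vertex 3.5 0.3 2.1
  endloop
 endfacet
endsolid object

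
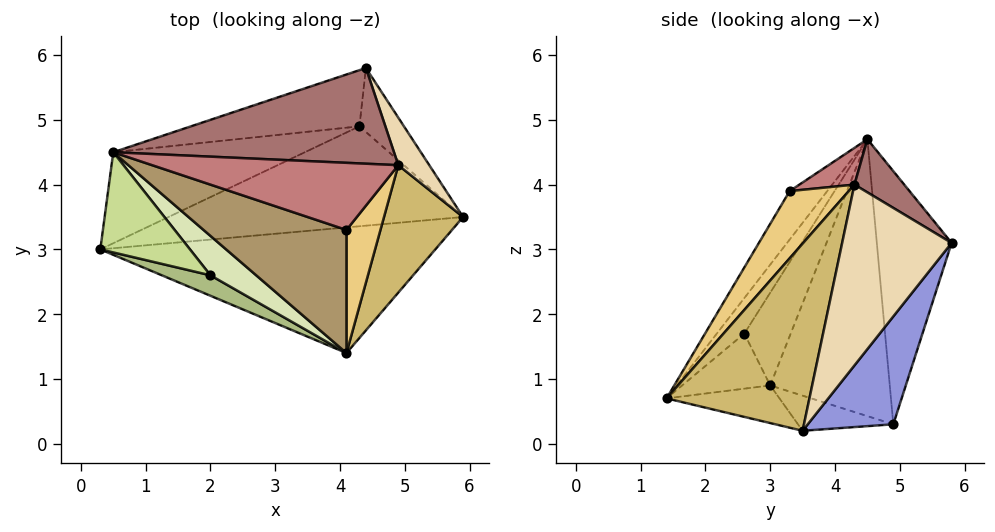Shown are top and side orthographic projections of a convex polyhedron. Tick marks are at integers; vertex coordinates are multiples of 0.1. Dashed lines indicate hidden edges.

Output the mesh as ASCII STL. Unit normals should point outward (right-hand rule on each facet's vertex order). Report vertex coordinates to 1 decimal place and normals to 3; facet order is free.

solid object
 facet normal -0.111 -0.140 -0.984
  outer loop
   vertex 4.1 1.4 0.7
   vertex 0.3 3.0 0.9
   vertex 5.9 3.5 0.2
  endloop
 endfacet
 facet normal -0.118 -0.064 -0.991
  outer loop
   vertex 4.3 4.9 0.3
   vertex 5.9 3.5 0.2
   vertex 0.3 3.0 0.9
  endloop
 endfacet
 facet normal 0.627 0.735 -0.259
  outer loop
   vertex 4.3 4.9 0.3
   vertex 4.4 5.8 3.1
   vertex 5.9 3.5 0.2
  endloop
 endfacet
 facet normal -0.445 0.841 -0.308
  outer loop
   vertex 4.3 4.9 0.3
   vertex 0.3 3.0 0.9
   vertex 0.5 4.5 4.7
  endloop
 endfacet
 facet normal -0.402 0.876 -0.267
  outer loop
   vertex 4.3 4.9 0.3
   vertex 0.5 4.5 4.7
   vertex 4.4 5.8 3.1
  endloop
 endfacet
 facet normal -0.355 -0.881 0.313
  outer loop
   vertex 2.0 2.6 1.7
   vertex 0.3 3.0 0.9
   vertex 4.1 1.4 0.7
  endloop
 endfacet
 facet normal -0.370 -0.857 0.358
  outer loop
   vertex 2.0 2.6 1.7
   vertex 0.5 4.5 4.7
   vertex 0.3 3.0 0.9
  endloop
 endfacet
 facet normal -0.307 -0.866 0.395
  outer loop
   vertex 2.0 2.6 1.7
   vertex 4.1 1.4 0.7
   vertex 0.5 4.5 4.7
  endloop
 endfacet
 facet normal -0.171 -0.847 0.503
  outer loop
   vertex 4.1 3.3 3.9
   vertex 0.5 4.5 4.7
   vertex 4.1 1.4 0.7
  endloop
 endfacet
 facet normal 0.756 -0.572 0.319
  outer loop
   vertex 4.9 4.3 4.0
   vertex 4.1 1.4 0.7
   vertex 5.9 3.5 0.2
  endloop
 endfacet
 facet normal 0.711 -0.605 0.359
  outer loop
   vertex 4.9 4.3 4.0
   vertex 4.1 3.3 3.9
   vertex 4.1 1.4 0.7
  endloop
 endfacet
 facet normal 0.906 0.395 0.155
  outer loop
   vertex 4.9 4.3 4.0
   vertex 5.9 3.5 0.2
   vertex 4.4 5.8 3.1
  endloop
 endfacet
 facet normal 0.156 0.546 0.823
  outer loop
   vertex 4.9 4.3 4.0
   vertex 4.4 5.8 3.1
   vertex 0.5 4.5 4.7
  endloop
 endfacet
 facet normal 0.144 -0.212 0.967
  outer loop
   vertex 4.9 4.3 4.0
   vertex 0.5 4.5 4.7
   vertex 4.1 3.3 3.9
  endloop
 endfacet
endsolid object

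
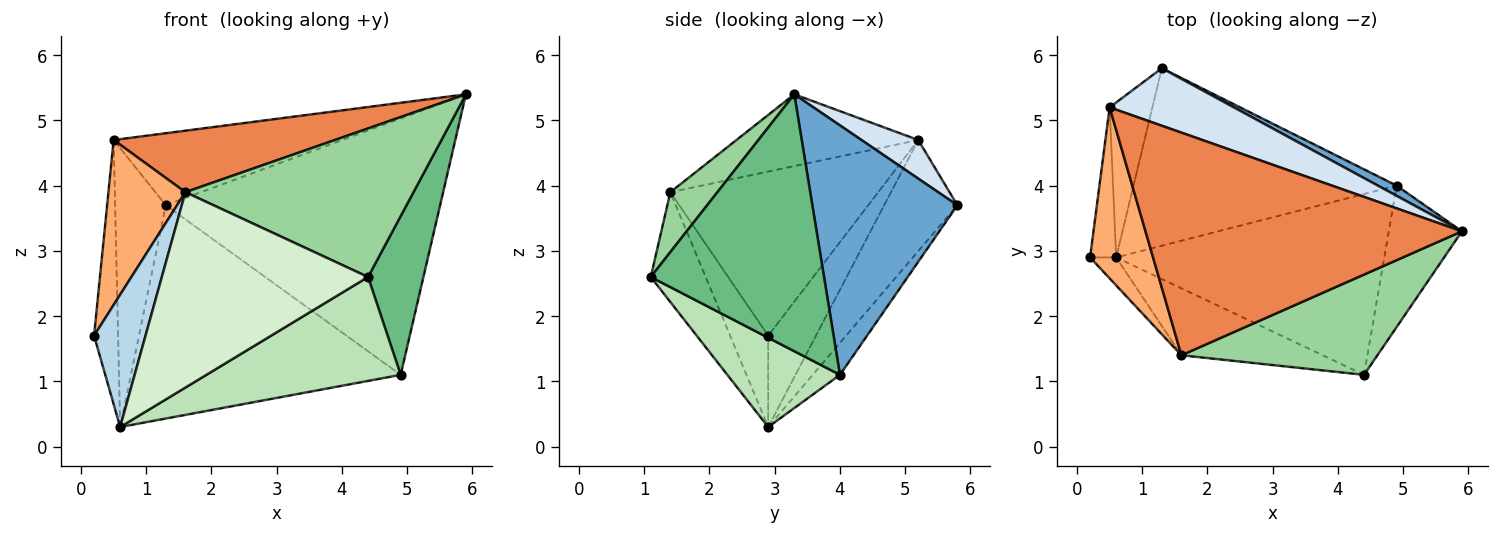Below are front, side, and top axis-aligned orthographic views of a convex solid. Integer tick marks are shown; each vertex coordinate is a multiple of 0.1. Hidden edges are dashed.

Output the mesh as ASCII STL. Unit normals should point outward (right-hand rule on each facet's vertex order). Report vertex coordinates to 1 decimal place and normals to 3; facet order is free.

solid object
 facet normal 0.467 0.883 0.035
  outer loop
   vertex 4.9 4.0 1.1
   vertex 1.3 5.8 3.7
   vertex 5.9 3.3 5.4
  endloop
 endfacet
 facet normal -0.077 0.766 -0.638
  outer loop
   vertex 4.9 4.0 1.1
   vertex 0.6 2.9 0.3
   vertex 1.3 5.8 3.7
  endloop
 endfacet
 facet normal -0.586 -0.793 -0.167
  outer loop
   vertex 1.6 1.4 3.9
   vertex 0.2 2.9 1.7
   vertex 0.6 2.9 0.3
  endloop
 endfacet
 facet normal 0.190 0.767 0.613
  outer loop
   vertex 0.5 5.2 4.7
   vertex 5.9 3.3 5.4
   vertex 1.3 5.8 3.7
  endloop
 endfacet
 facet normal -0.214 -0.260 0.942
  outer loop
   vertex 0.5 5.2 4.7
   vertex 1.6 1.4 3.9
   vertex 5.9 3.3 5.4
  endloop
 endfacet
 facet normal -0.882 -0.327 0.339
  outer loop
   vertex 0.5 5.2 4.7
   vertex 0.2 2.9 1.7
   vertex 1.6 1.4 3.9
  endloop
 endfacet
 facet normal -0.866 0.435 -0.247
  outer loop
   vertex 0.5 5.2 4.7
   vertex 0.6 2.9 0.3
   vertex 0.2 2.9 1.7
  endloop
 endfacet
 facet normal -0.784 0.543 -0.302
  outer loop
   vertex 0.5 5.2 4.7
   vertex 1.3 5.8 3.7
   vertex 0.6 2.9 0.3
  endloop
 endfacet
 facet normal 0.919 -0.294 -0.262
  outer loop
   vertex 4.4 1.1 2.6
   vertex 4.9 4.0 1.1
   vertex 5.9 3.3 5.4
  endloop
 endfacet
 facet normal 0.169 -0.817 0.552
  outer loop
   vertex 4.4 1.1 2.6
   vertex 5.9 3.3 5.4
   vertex 1.6 1.4 3.9
  endloop
 endfacet
 facet normal 0.277 -0.479 -0.833
  outer loop
   vertex 4.4 1.1 2.6
   vertex 0.6 2.9 0.3
   vertex 4.9 4.0 1.1
  endloop
 endfacet
 facet normal -0.244 -0.917 -0.314
  outer loop
   vertex 4.4 1.1 2.6
   vertex 1.6 1.4 3.9
   vertex 0.6 2.9 0.3
  endloop
 endfacet
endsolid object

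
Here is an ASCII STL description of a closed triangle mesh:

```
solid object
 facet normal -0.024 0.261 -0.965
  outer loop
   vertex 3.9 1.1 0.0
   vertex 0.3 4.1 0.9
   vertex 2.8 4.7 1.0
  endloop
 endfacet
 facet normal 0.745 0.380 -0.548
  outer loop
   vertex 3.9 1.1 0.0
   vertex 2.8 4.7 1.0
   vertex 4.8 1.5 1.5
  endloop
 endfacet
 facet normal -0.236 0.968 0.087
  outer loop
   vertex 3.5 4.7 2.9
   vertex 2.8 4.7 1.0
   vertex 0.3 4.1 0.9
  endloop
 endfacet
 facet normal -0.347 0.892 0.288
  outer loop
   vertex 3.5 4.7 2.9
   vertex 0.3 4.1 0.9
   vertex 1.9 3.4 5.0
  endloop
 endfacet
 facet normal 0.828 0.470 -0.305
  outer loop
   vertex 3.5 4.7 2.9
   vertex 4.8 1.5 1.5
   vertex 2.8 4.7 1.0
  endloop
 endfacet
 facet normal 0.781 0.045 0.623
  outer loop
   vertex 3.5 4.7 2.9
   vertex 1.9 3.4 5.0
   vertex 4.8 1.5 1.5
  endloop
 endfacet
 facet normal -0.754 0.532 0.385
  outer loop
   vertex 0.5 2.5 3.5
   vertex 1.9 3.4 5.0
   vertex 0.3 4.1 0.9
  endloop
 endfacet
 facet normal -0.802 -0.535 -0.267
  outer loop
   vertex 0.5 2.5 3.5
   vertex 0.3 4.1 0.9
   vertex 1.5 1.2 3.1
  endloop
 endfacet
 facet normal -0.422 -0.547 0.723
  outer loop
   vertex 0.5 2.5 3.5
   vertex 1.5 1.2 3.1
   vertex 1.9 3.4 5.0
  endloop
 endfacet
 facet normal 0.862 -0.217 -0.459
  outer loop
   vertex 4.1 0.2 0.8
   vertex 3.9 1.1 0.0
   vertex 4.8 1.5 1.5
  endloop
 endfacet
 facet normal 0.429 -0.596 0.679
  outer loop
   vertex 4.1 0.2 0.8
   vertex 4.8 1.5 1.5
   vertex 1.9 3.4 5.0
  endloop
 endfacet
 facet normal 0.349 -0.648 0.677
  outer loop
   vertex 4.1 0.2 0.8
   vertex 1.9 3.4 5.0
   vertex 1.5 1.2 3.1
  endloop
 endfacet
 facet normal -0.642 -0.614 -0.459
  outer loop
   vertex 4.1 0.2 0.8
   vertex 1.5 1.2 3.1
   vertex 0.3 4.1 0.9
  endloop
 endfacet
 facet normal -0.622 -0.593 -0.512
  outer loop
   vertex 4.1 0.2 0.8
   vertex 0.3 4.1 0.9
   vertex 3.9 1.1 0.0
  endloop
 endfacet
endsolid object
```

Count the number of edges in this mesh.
21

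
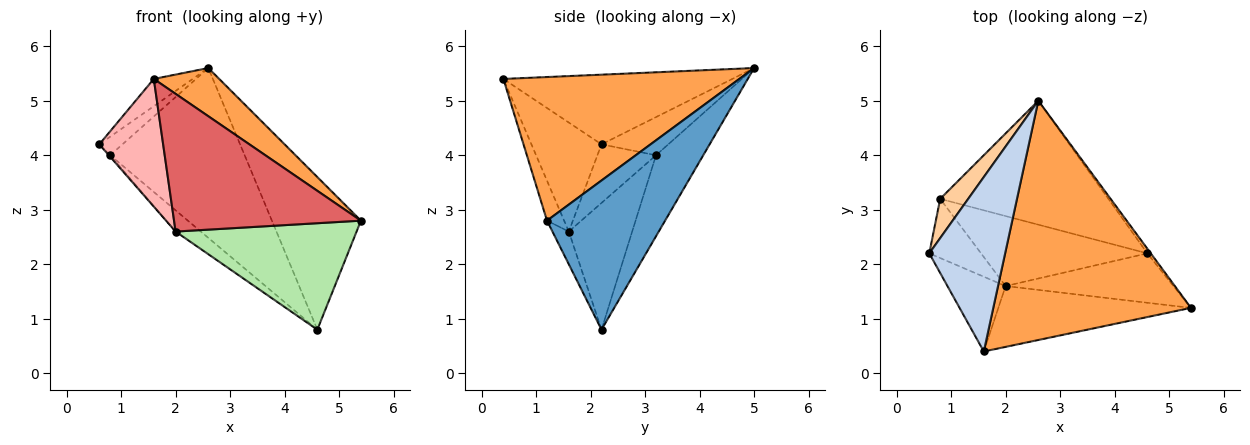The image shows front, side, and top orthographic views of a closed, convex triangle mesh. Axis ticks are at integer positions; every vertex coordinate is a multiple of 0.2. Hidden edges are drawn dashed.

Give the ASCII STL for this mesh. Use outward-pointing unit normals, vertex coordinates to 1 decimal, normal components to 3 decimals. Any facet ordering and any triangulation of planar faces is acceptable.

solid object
 facet normal 0.798 0.602 -0.018
  outer loop
   vertex 4.6 2.2 0.8
   vertex 2.6 5.0 5.6
   vertex 5.4 1.2 2.8
  endloop
 endfacet
 facet normal -0.672 0.114 0.732
  outer loop
   vertex 1.6 0.4 5.4
   vertex 2.6 5.0 5.6
   vertex 0.6 2.2 4.2
  endloop
 endfacet
 facet normal 0.580 -0.161 0.798
  outer loop
   vertex 1.6 0.4 5.4
   vertex 5.4 1.2 2.8
   vertex 2.6 5.0 5.6
  endloop
 endfacet
 facet normal -0.776 0.269 0.570
  outer loop
   vertex 0.8 3.2 4.0
   vertex 0.6 2.2 4.2
   vertex 2.6 5.0 5.6
  endloop
 endfacet
 facet normal -0.273 0.777 -0.567
  outer loop
   vertex 0.8 3.2 4.0
   vertex 2.6 5.0 5.6
   vertex 4.6 2.2 0.8
  endloop
 endfacet
 facet normal -0.082 -0.904 -0.419
  outer loop
   vertex 2.0 1.6 2.6
   vertex 4.6 2.2 0.8
   vertex 5.4 1.2 2.8
  endloop
 endfacet
 facet normal -0.084 -0.912 -0.403
  outer loop
   vertex 2.0 1.6 2.6
   vertex 5.4 1.2 2.8
   vertex 1.6 0.4 5.4
  endloop
 endfacet
 facet normal -0.688 -0.627 -0.367
  outer loop
   vertex 2.0 1.6 2.6
   vertex 1.6 0.4 5.4
   vertex 0.6 2.2 4.2
  endloop
 endfacet
 facet normal -0.749 0.017 -0.662
  outer loop
   vertex 2.0 1.6 2.6
   vertex 0.6 2.2 4.2
   vertex 0.8 3.2 4.0
  endloop
 endfacet
 facet normal -0.589 0.234 -0.773
  outer loop
   vertex 2.0 1.6 2.6
   vertex 0.8 3.2 4.0
   vertex 4.6 2.2 0.8
  endloop
 endfacet
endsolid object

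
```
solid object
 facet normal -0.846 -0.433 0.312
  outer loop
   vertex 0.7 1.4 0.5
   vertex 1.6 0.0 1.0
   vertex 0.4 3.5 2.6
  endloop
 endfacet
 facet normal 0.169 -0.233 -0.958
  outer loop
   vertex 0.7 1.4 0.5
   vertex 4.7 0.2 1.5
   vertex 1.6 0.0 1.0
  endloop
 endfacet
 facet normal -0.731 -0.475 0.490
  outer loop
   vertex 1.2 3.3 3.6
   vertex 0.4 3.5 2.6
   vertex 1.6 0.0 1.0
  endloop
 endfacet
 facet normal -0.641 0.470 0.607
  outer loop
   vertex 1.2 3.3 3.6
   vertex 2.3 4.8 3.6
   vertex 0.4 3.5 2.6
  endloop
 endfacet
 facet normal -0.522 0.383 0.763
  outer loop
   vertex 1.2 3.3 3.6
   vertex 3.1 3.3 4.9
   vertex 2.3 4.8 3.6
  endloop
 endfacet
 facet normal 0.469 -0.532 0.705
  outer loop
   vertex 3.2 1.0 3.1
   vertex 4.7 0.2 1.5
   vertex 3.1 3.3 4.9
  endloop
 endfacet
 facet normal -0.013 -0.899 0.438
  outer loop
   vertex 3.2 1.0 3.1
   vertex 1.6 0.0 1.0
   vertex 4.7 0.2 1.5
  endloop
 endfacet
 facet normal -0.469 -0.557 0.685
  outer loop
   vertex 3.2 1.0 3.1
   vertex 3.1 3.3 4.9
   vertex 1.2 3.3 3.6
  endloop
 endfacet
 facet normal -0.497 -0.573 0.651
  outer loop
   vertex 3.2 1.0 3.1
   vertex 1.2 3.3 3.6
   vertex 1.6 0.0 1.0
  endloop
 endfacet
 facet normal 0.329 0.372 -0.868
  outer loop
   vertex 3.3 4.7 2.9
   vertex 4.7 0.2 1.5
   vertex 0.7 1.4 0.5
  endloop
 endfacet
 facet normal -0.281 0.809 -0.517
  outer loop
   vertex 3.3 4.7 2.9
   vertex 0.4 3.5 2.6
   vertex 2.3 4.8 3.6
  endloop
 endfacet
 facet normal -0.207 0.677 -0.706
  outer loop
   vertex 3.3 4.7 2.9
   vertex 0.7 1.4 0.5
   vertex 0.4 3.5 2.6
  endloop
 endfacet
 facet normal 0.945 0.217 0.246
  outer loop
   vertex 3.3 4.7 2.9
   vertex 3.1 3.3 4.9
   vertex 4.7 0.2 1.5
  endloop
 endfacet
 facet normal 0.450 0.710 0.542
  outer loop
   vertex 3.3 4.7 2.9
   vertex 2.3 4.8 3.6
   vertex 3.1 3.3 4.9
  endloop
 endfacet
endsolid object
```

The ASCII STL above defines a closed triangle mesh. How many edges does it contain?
21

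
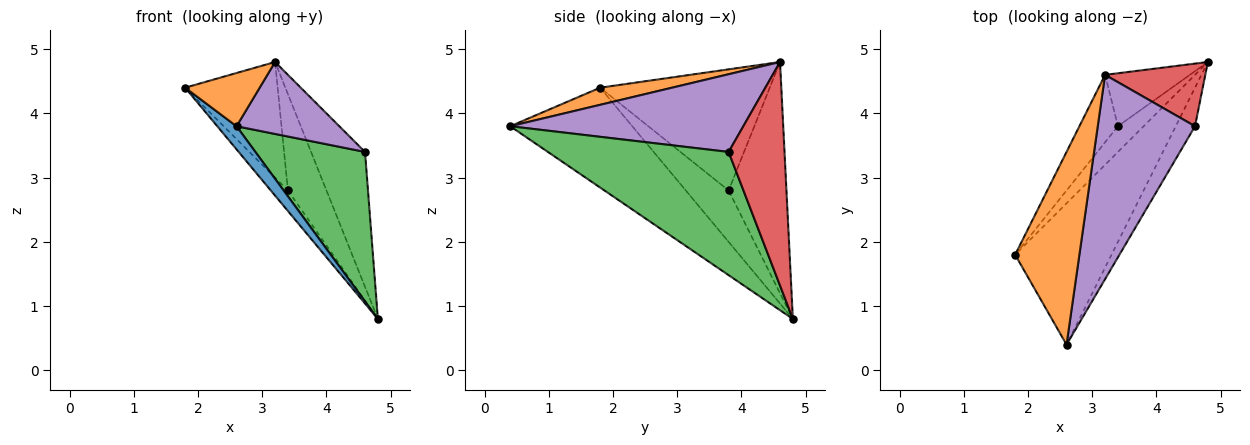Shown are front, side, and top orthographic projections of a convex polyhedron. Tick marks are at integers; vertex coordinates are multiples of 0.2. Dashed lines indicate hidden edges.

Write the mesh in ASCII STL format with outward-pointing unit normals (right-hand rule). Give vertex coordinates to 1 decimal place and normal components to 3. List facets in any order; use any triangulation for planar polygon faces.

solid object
 facet normal -0.715 -0.113 -0.690
  outer loop
   vertex 2.6 0.4 3.8
   vertex 1.8 1.8 4.4
   vertex 4.8 4.8 0.8
  endloop
 endfacet
 facet normal 0.249 -0.258 0.934
  outer loop
   vertex 3.2 4.6 4.8
   vertex 1.8 1.8 4.4
   vertex 2.6 0.4 3.8
  endloop
 endfacet
 facet normal 0.847 -0.514 -0.133
  outer loop
   vertex 4.6 3.8 3.4
   vertex 2.6 0.4 3.8
   vertex 4.8 4.8 0.8
  endloop
 endfacet
 facet normal 0.685 0.661 0.307
  outer loop
   vertex 4.6 3.8 3.4
   vertex 4.8 4.8 0.8
   vertex 3.2 4.6 4.8
  endloop
 endfacet
 facet normal 0.602 -0.265 0.753
  outer loop
   vertex 4.6 3.8 3.4
   vertex 3.2 4.6 4.8
   vertex 2.6 0.4 3.8
  endloop
 endfacet
 facet normal -0.842 0.337 -0.421
  outer loop
   vertex 3.4 3.8 2.8
   vertex 4.8 4.8 0.8
   vertex 1.8 1.8 4.4
  endloop
 endfacet
 facet normal -0.846 0.461 -0.269
  outer loop
   vertex 3.4 3.8 2.8
   vertex 1.8 1.8 4.4
   vertex 3.2 4.6 4.8
  endloop
 endfacet
 facet normal -0.796 0.531 -0.292
  outer loop
   vertex 3.4 3.8 2.8
   vertex 3.2 4.6 4.8
   vertex 4.8 4.8 0.8
  endloop
 endfacet
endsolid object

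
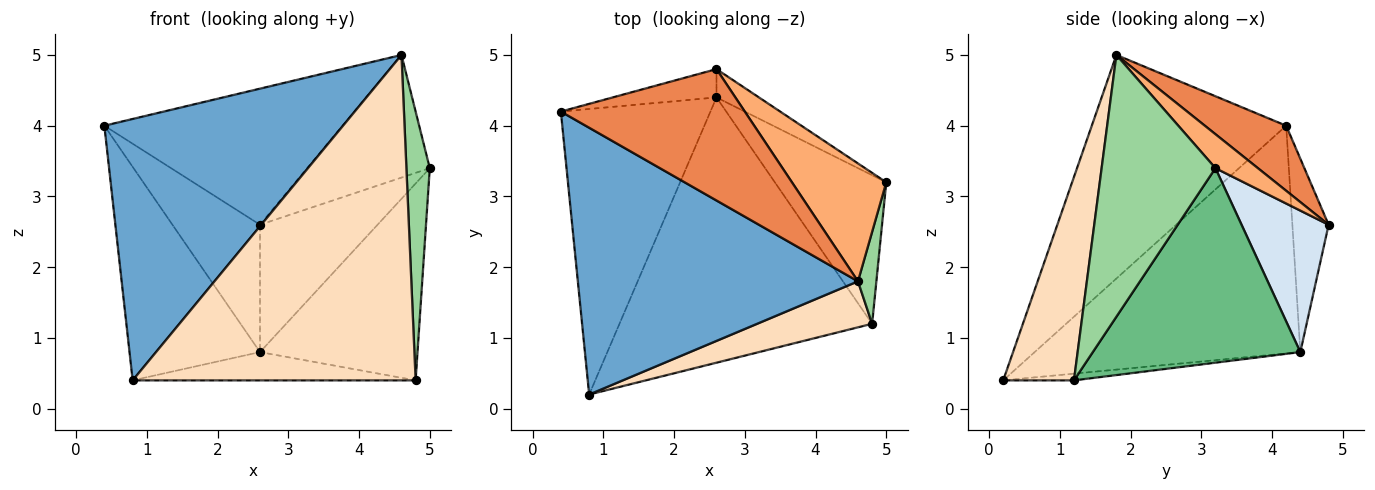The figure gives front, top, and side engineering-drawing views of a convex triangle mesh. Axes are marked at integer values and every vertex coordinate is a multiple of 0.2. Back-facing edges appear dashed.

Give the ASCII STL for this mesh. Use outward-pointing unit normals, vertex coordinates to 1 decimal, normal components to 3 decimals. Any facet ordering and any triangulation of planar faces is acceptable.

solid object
 facet normal -0.495 -0.608 0.621
  outer loop
   vertex 4.6 1.8 5.0
   vertex 0.4 4.2 4.0
   vertex 0.8 0.2 0.4
  endloop
 endfacet
 facet normal -0.773 0.380 -0.508
  outer loop
   vertex 2.6 4.4 0.8
   vertex 0.8 0.2 0.4
   vertex 0.4 4.2 4.0
  endloop
 endfacet
 facet normal -0.375 0.905 -0.201
  outer loop
   vertex 2.6 4.8 2.6
   vertex 2.6 4.4 0.8
   vertex 0.4 4.2 4.0
  endloop
 endfacet
 facet normal 0.586 0.791 -0.176
  outer loop
   vertex 2.6 4.8 2.6
   vertex 5.0 3.2 3.4
   vertex 2.6 4.4 0.8
  endloop
 endfacet
 facet normal 0.239 0.699 0.674
  outer loop
   vertex 2.6 4.8 2.6
   vertex 0.4 4.2 4.0
   vertex 4.6 1.8 5.0
  endloop
 endfacet
 facet normal 0.242 0.699 0.672
  outer loop
   vertex 2.6 4.8 2.6
   vertex 4.6 1.8 5.0
   vertex 5.0 3.2 3.4
  endloop
 endfacet
 facet normal -0.027 0.106 -0.994
  outer loop
   vertex 4.8 1.2 0.4
   vertex 0.8 0.2 0.4
   vertex 2.6 4.4 0.8
  endloop
 endfacet
 facet normal 0.240 -0.961 0.136
  outer loop
   vertex 4.8 1.2 0.4
   vertex 4.6 1.8 5.0
   vertex 0.8 0.2 0.4
  endloop
 endfacet
 facet normal 0.725 0.550 -0.415
  outer loop
   vertex 4.8 1.2 0.4
   vertex 2.6 4.4 0.8
   vertex 5.0 3.2 3.4
  endloop
 endfacet
 facet normal 0.977 -0.201 0.069
  outer loop
   vertex 4.8 1.2 0.4
   vertex 5.0 3.2 3.4
   vertex 4.6 1.8 5.0
  endloop
 endfacet
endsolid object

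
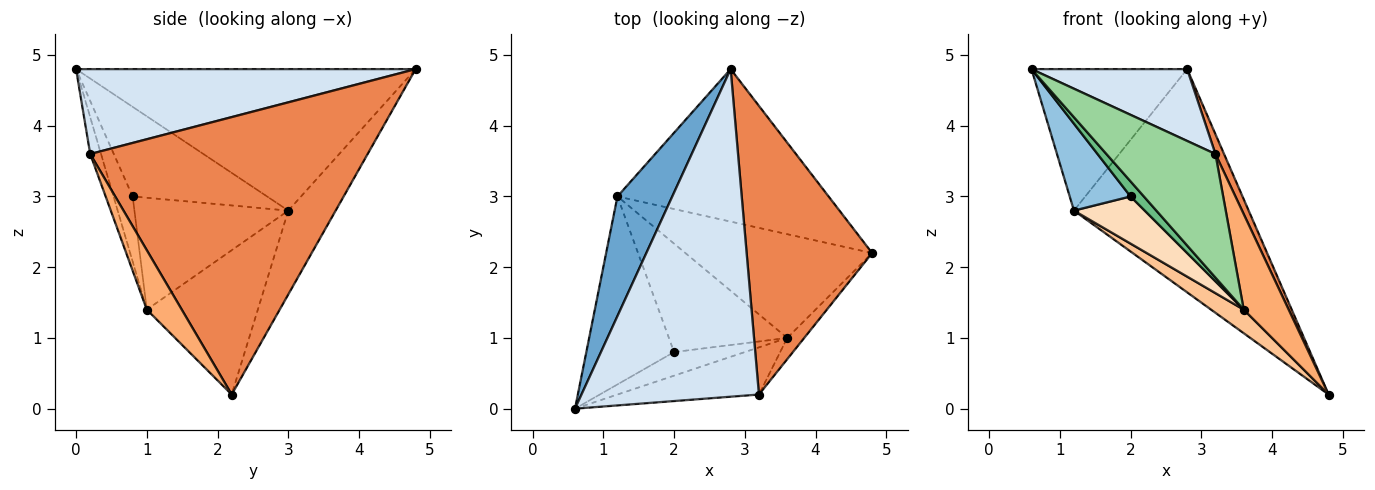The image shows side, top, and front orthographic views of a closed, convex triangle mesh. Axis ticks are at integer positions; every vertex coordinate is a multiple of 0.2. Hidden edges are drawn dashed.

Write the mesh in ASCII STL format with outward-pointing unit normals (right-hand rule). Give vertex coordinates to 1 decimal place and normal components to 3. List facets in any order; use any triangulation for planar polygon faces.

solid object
 facet normal -0.857 0.393 0.332
  outer loop
   vertex 1.2 3.0 2.8
   vertex 0.6 0.0 4.8
   vertex 2.8 4.8 4.8
  endloop
 endfacet
 facet normal -0.680 -0.308 -0.666
  outer loop
   vertex 1.2 3.0 2.8
   vertex 2.0 0.8 3.0
   vertex 0.6 0.0 4.8
  endloop
 endfacet
 facet normal -0.218 0.806 -0.550
  outer loop
   vertex 1.2 3.0 2.8
   vertex 2.8 4.8 4.8
   vertex 4.8 2.2 0.2
  endloop
 endfacet
 facet normal 0.423 -0.194 0.885
  outer loop
   vertex 3.2 0.2 3.6
   vertex 2.8 4.8 4.8
   vertex 0.6 0.0 4.8
  endloop
 endfacet
 facet normal 0.911 -0.028 0.412
  outer loop
   vertex 3.2 0.2 3.6
   vertex 4.8 2.2 0.2
   vertex 2.8 4.8 4.8
  endloop
 endfacet
 facet normal 0.605 -0.777 -0.173
  outer loop
   vertex 3.6 1.0 1.4
   vertex 4.8 2.2 0.2
   vertex 3.2 0.2 3.6
  endloop
 endfacet
 facet normal -0.602 -0.177 -0.779
  outer loop
   vertex 3.6 1.0 1.4
   vertex 1.2 3.0 2.8
   vertex 4.8 2.2 0.2
  endloop
 endfacet
 facet normal -0.655 -0.301 -0.693
  outer loop
   vertex 3.6 1.0 1.4
   vertex 2.0 0.8 3.0
   vertex 1.2 3.0 2.8
  endloop
 endfacet
 facet normal -0.613 -0.426 -0.666
  outer loop
   vertex 3.6 1.0 1.4
   vertex 0.6 0.0 4.8
   vertex 2.0 0.8 3.0
  endloop
 endfacet
 facet normal -0.092 -0.930 -0.355
  outer loop
   vertex 3.6 1.0 1.4
   vertex 3.2 0.2 3.6
   vertex 0.6 0.0 4.8
  endloop
 endfacet
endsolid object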